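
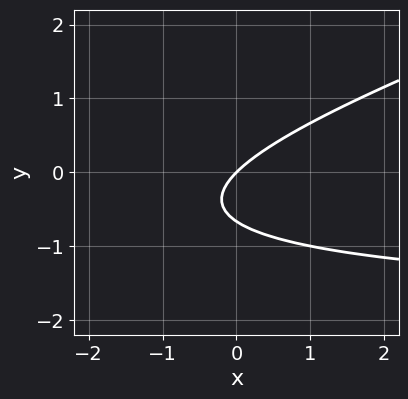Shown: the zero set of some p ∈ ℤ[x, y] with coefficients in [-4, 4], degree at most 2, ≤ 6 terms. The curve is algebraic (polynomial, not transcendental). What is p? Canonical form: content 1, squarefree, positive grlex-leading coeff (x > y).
Degree: no degree-1 curve has this shape, so deg p = 2.
Observable constraints: it meets the x-axis at x = 0 (among the integer gridlines); it crosses the y-axis at the gridline y = 0.
Together with the visible shape, these determine p as stated.

x*y - 3*y^2 + 2*x - 2*y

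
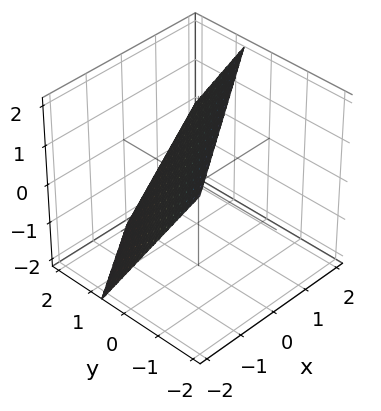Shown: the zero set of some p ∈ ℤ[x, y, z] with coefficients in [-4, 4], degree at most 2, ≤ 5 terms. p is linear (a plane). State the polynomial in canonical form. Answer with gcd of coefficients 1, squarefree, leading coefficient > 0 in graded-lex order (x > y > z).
2*x - 3*y - 2*z + 2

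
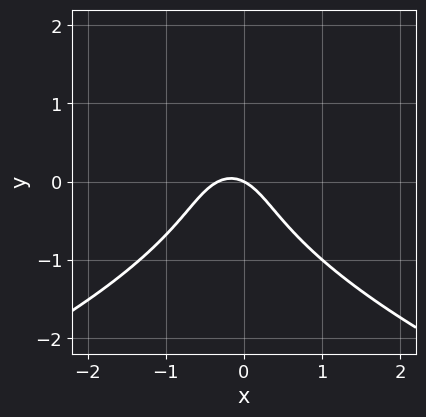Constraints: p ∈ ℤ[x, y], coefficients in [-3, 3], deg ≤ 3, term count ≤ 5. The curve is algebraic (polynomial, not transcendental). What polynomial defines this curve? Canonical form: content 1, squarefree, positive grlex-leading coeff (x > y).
2*y^3 + 3*x^2 + x + 2*y

The degree is 3 — no degree-2 curve has this shape.
From the visible intercepts: it crosses the x-axis at the gridline x = 0; it crosses the y-axis at the gridline y = 0.
These observations pin down the coefficients.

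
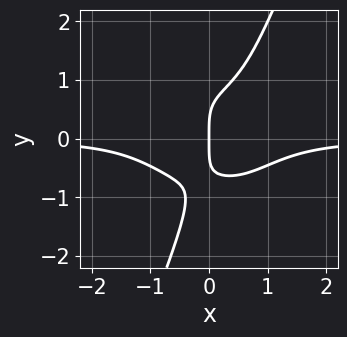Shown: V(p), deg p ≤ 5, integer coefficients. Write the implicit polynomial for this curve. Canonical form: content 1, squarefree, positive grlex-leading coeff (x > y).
(a) deg p = 4.
(b) Observable constraints: one x-axis crossing is at x = 0; it meets the y-axis at y = 0 (among the integer gridlines).
(c) Solving for integer coefficients yields p as stated.

3*x^3*y + 2*x*y^3 - y^4 - 2*x*y^2 + 2*x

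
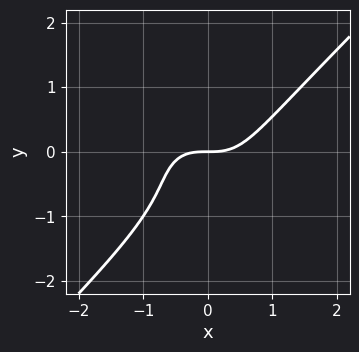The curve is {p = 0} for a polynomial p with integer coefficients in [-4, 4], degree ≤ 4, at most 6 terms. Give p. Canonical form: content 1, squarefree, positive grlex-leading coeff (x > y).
x^3 - y^3 - y^2 - y

Degree: a generic line meets the curve in up to 3 points, so deg p = 3.
Against the integer gridlines: it crosses the x-axis at the gridline x = 0; one y-axis crossing is at y = 0.
Solving for integer coefficients yields p as stated.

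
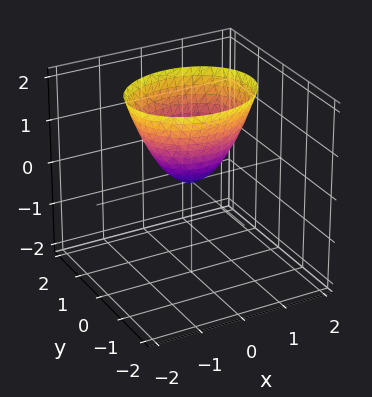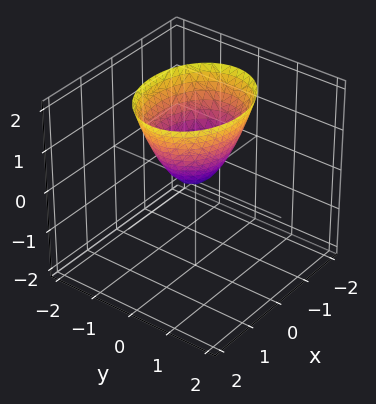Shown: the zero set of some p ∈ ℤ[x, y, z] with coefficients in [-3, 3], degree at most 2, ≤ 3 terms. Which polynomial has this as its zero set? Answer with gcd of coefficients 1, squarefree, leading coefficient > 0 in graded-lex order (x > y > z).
2*x^2 + 3*y^2 - 2*z

First, deg p = 2. A single bowl opening along one axis; a quadric.
Next, symmetries: mirror symmetry y ↦ −y ⇒ only even powers of y; the x ↦ −x reflection is a symmetry, so x appears only in even powers.
Next, reading off the gridlines: it meets the x-axis at x = 0 (among the integer gridlines); it meets the z-axis at z = 0 (among the integer gridlines); it meets the y-axis at y = 0 (among the integer gridlines).
Finally, assembling these constraints gives the stated polynomial.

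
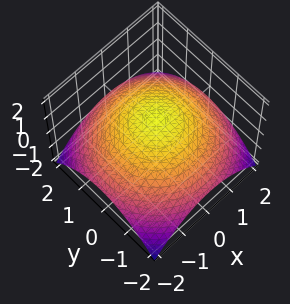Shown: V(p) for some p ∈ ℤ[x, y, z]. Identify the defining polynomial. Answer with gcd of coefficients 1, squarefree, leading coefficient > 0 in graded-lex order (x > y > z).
x^2 + y^2 + 3*z - 3

(a) deg p = 2.
(b) Symmetries: rotational symmetry about the z-axis ⇒ p depends on x, y only through x² + y².
(c) Observable constraints: it crosses the z-axis at the gridline z = 1; a circular section at z = 0 has radius between 1 and 2.
(d) Matching integer coefficients to the picture gives p.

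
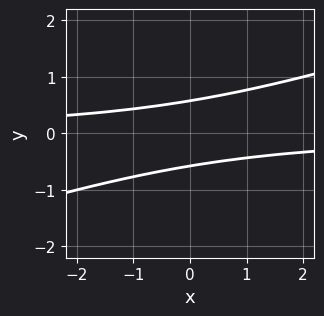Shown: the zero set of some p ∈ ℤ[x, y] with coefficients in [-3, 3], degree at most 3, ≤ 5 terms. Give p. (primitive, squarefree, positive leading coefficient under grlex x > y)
x*y - 3*y^2 + 1

First, degree: no degree-1 curve has this shape, so deg p = 2.
Then, from the visible intercepts: the curve avoids every integer x-axis point in the box.
Finally, putting this together gives p.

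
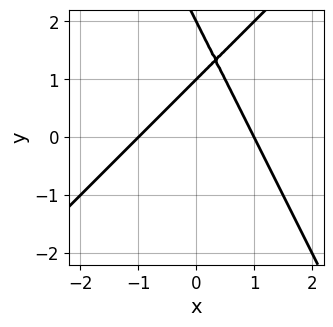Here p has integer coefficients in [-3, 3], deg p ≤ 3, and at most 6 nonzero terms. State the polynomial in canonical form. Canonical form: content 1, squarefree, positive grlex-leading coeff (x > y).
2*x^2 - x*y - y^2 + 3*y - 2

(a) The degree is 2 — a generic line meets the curve in up to 2 points.
(b) From the visible intercepts: the x-axis gridline crossings are at x ∈ {-1, 1}; among the integer gridlines, it crosses the y-axis at y ∈ {1, 2}.
(c) Solving for integer coefficients yields p as stated.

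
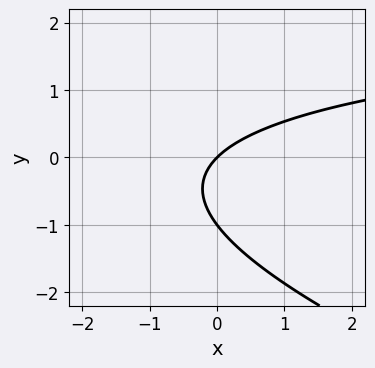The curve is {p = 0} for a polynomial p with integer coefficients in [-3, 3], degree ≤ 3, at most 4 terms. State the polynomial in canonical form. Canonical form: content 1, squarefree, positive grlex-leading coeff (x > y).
x*y + 3*y^2 - 3*x + 3*y

First, the degree is 2 — no degree-1 curve has this shape.
Next, reading off the gridlines: among the integer gridlines, it crosses the y-axis at y ∈ {-1, 0}; one x-axis crossing is at x = 0.
Finally, solving for integer coefficients yields p as stated.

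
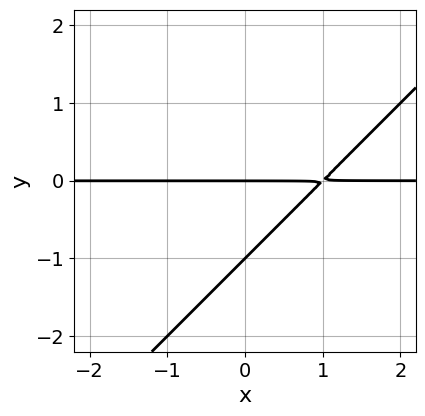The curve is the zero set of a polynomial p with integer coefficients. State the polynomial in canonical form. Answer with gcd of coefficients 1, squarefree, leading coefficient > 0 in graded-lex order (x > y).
x*y - y^2 - y

First, the degree is 2 — no degree-1 curve has this shape.
Then, from the axis intercepts and sections: the y-axis gridline crossings are at y ∈ {-1, 0}; every point of the x-axis in the box is on the curve.
Finally, the integer polynomial consistent with all of this is the stated p.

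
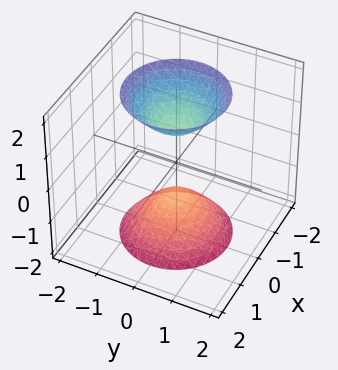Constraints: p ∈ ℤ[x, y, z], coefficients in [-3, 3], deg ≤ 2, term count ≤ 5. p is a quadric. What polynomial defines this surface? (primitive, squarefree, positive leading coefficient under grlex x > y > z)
2*x^2 + 2*y^2 - z^2 + 1

(a) The picture has 2 separate pieces. They look like related sheets of one shape, so recover p as a whole.
(b) The degree is 2 — two separate bowl-shaped sheets opening away from each other; a quadric.
(c) Symmetries: rotational symmetry about the z-axis ⇒ p depends on x, y only through x² + y²; mirror symmetry z ↦ −z ⇒ only even powers of z.
(d) Checking where it meets the axes: no y-intercept at any integer in the box; the z-axis gridline crossings are at z ∈ {-1, 1}; a circular section at z = 2 has radius between 1 and 2.
(e) The integer polynomial consistent with all of this is the stated p.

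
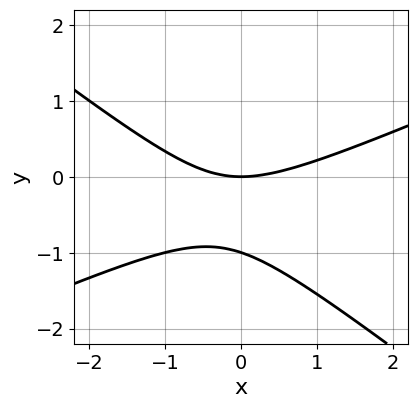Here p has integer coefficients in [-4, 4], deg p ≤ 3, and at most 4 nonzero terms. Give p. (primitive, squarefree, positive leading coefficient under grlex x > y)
deg p = 2. The shape is more complex than any degree-1 curve.
From the visible intercepts: one x-axis crossing is at x = 0; among the integer gridlines, it crosses the y-axis at y ∈ {-1, 0}.
Assembling these constraints gives the stated polynomial.

x^2 - x*y - 3*y^2 - 3*y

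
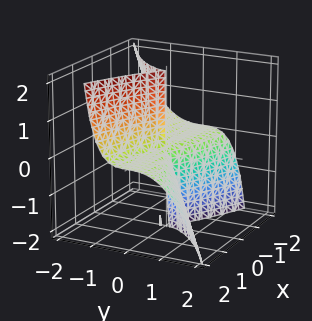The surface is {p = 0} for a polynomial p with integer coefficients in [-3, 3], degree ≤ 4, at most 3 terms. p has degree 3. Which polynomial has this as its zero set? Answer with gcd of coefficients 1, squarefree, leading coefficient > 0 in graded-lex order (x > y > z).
deg p = 3. No degree-2 surface has this shape.
Reading off the gridlines: the visible x-axis segment lies entirely on the surface; the visible z-axis segment lies entirely on the surface; it crosses the y-axis at the gridline y = 0.
Fitting integer coefficients to these (and the overall shape) gives p.

x^2*z + x*y*z + 2*y^3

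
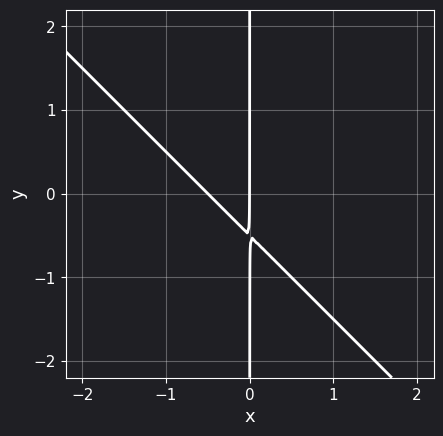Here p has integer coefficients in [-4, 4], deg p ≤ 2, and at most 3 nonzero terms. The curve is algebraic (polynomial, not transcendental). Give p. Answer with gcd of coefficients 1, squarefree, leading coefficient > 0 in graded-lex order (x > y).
2*x^2 + 2*x*y + x

Degree: the shape is more complex than any degree-1 curve, so deg p = 2.
Observable constraints: every point of the y-axis in the box is on the curve; one x-axis crossing is at x = 0.
Putting this together gives p.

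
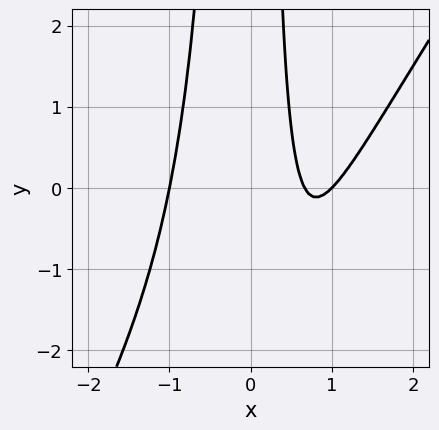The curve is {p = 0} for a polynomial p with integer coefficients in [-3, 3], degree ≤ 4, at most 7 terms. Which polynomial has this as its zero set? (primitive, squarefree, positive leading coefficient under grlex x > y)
3*x^3 - 2*x^2*y - 2*x^2 - 3*x + 2

(a) deg p = 3. The shape is more complex than any degree-2 curve.
(b) From the axis intercepts and sections: the curve avoids every integer y-axis point in the box; among the integer gridlines, it crosses the x-axis at x ∈ {-1, 1}.
(c) Fitting integer coefficients to these (and the overall shape) gives p.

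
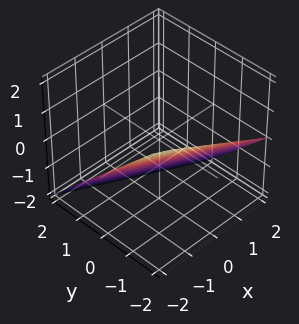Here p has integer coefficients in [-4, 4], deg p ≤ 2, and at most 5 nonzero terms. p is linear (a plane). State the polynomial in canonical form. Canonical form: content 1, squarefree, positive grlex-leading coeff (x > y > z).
(a) deg p = 1.
(b) Against the integer gridlines: it crosses the x-axis at the gridline x = -2; it crosses the y-axis at the gridline y = -1; it crosses the z-axis at the gridline z = -1.
(c) Solving for integer coefficients yields p as stated.

x + 2*y + 2*z + 2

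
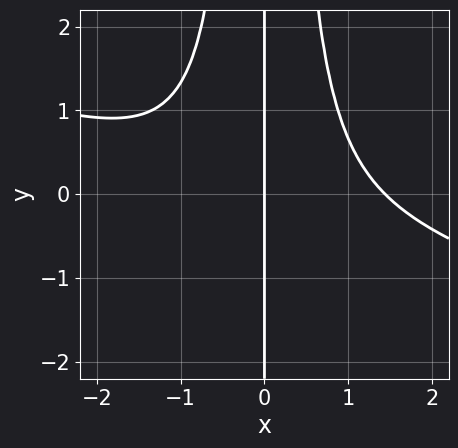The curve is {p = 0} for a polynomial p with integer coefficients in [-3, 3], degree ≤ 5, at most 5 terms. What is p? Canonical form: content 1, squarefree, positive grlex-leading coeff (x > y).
x^4 + 3*x^3*y - 3*x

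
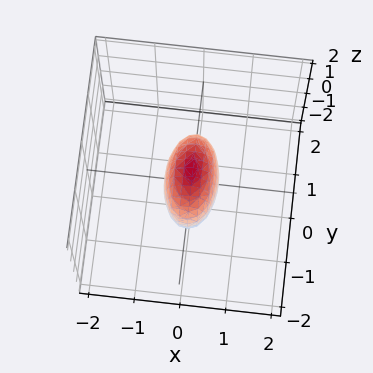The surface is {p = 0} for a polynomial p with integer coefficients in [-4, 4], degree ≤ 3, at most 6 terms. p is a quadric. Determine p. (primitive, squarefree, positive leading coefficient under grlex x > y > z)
deg p = 2.
Symmetries: the y ↦ −y reflection is a symmetry, so y appears only in even powers; the z ↦ −z reflection is a symmetry, so z appears only in even powers; mirror symmetry x ↦ −x ⇒ only even powers of x.
Reading off the gridlines: among the integer gridlines, it crosses the z-axis at z ∈ {-1, 1}; the y-axis gridline crossings are at y ∈ {-1, 1}.
Putting this together gives p.

3*x^2 + y^2 + z^2 - 1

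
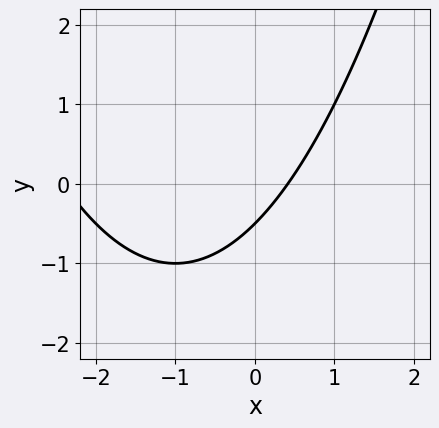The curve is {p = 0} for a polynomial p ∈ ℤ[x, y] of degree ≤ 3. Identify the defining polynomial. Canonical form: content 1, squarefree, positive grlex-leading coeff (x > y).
(a) deg p = 2.
(b) Matching integer coefficients to the picture gives p.

x^2 + 2*x - 2*y - 1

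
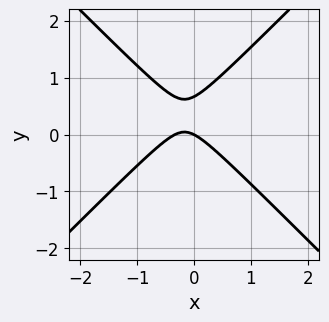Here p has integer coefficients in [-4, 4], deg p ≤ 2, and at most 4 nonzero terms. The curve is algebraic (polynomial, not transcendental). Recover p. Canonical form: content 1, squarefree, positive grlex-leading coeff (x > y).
(a) deg p = 2. A generic line meets the curve in up to 2 points.
(b) From the visible intercepts: it crosses the y-axis at the gridline y = 0; it meets the x-axis at x = 0 (among the integer gridlines).
(c) Fitting integer coefficients to these (and the overall shape) gives p.

3*x^2 - 3*y^2 + x + 2*y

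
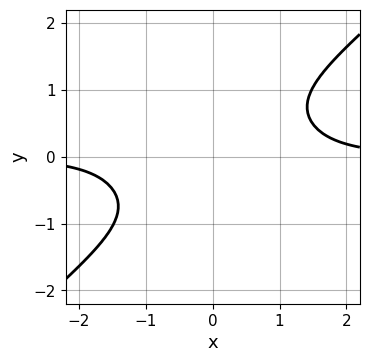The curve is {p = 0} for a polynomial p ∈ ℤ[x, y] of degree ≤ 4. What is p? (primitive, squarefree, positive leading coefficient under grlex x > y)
2*x^3*y - x*y^3 - 2*y^4 - 3

(a) deg p = 4.
(b) Reading off the gridlines: no y-intercept at any integer in the box; the curve avoids every integer x-axis point in the box.
(c) Fitting integer coefficients to these (and the overall shape) gives p.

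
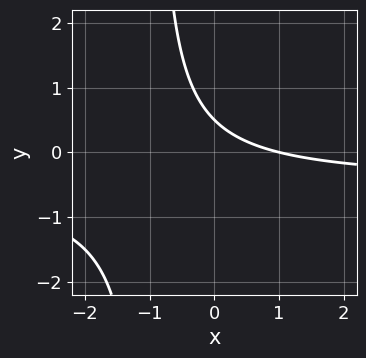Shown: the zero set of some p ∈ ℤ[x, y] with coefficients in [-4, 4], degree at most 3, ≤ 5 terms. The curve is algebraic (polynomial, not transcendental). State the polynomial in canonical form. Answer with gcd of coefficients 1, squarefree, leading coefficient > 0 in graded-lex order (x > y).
2*x*y + x + 2*y - 1

(a) deg p = 2. No degree-1 curve has this shape.
(b) Observable constraints: one x-axis crossing is at x = 1.
(c) Together with the visible shape, these determine p as stated.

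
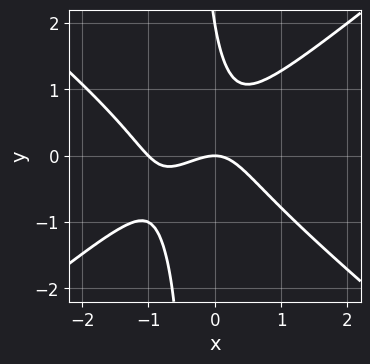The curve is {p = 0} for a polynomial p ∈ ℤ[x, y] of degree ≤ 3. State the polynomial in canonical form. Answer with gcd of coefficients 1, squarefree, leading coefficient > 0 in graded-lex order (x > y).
2*x^3 - 3*x*y^2 + 2*x^2 - y^2 + 2*y

The degree is 3 — no degree-2 curve has this shape.
From the axis intercepts and sections: among the integer gridlines, it crosses the y-axis at y ∈ {0, 2}; the x-axis gridline crossings are at x ∈ {-1, 0}.
The integer polynomial consistent with all of this is the stated p.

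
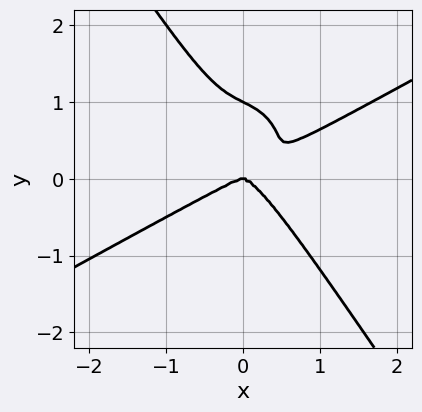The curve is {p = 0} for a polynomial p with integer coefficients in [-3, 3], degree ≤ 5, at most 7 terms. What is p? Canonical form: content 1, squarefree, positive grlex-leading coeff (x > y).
2*x^4 - 3*x^3*y - x*y^3 - 2*y^4 + 2*y^3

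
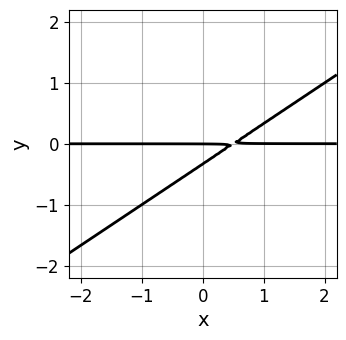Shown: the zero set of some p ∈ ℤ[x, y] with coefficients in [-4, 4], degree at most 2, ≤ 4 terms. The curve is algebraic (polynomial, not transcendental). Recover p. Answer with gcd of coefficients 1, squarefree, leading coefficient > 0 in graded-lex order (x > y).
(a) Degree: no degree-1 curve has this shape, so deg p = 2.
(b) From the axis intercepts and sections: it crosses the y-axis at the gridline y = 0; every point of the x-axis in the box is on the curve.
(c) Putting this together gives p.

2*x*y - 3*y^2 - y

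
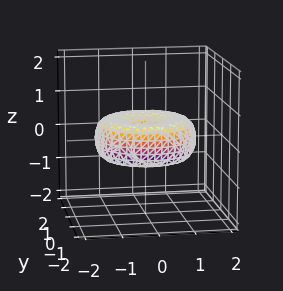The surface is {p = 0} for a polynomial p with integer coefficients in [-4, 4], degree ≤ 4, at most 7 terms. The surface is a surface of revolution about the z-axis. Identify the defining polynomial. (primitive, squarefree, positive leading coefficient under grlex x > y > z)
x^4 + 2*x^2*y^2 + y^4 - 2*x^2 - 2*y^2 + 3*z^2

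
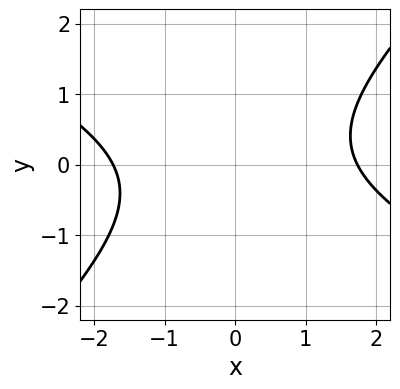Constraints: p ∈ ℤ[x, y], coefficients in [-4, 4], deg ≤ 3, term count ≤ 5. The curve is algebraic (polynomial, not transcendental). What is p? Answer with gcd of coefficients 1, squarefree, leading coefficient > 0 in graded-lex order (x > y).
x^2 + x*y - 2*y^2 - 3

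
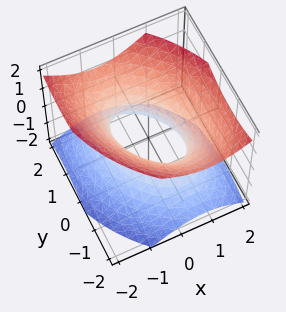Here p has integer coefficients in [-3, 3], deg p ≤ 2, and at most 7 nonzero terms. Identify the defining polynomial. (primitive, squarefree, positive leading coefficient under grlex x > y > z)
3*x^2 + 2*x*y + 2*y^2 - 3*z^2 - 2

1. deg p = 2.
2. Checking where it meets the axes: among the integer gridlines, it crosses the y-axis at y ∈ {-1, 1}; the surface avoids every integer z-axis point in the box.
3. Putting this together gives p.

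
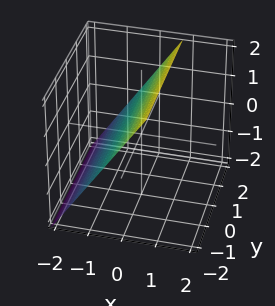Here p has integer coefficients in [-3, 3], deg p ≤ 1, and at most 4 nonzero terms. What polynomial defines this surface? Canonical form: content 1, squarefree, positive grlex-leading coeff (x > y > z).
3*x - 2*z + 2

(a) Degree: the surface is flat (a plane), so deg p = 1.
(b) Reading off the gridlines: no y-intercept at any integer in the box; it meets the z-axis at z = 1 (among the integer gridlines).
(c) Solving for integer coefficients yields p as stated.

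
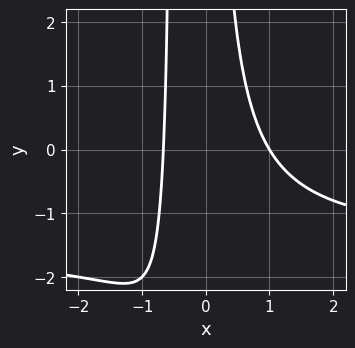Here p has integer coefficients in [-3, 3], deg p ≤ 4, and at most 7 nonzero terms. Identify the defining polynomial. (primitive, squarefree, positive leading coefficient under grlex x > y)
2*x^2*y + 3*x^2 + x*y - x - 2

First, the degree is 3 — no degree-2 curve has this shape.
Then, against the integer gridlines: one x-axis crossing is at x = 1; the curve avoids every integer y-axis point in the box.
Finally, these observations pin down the coefficients.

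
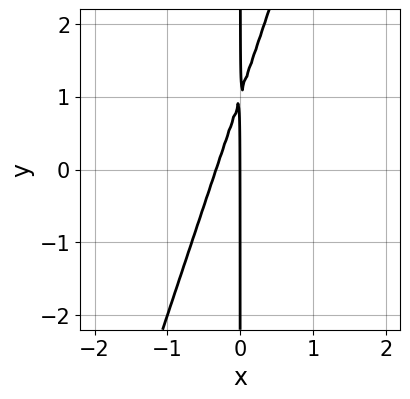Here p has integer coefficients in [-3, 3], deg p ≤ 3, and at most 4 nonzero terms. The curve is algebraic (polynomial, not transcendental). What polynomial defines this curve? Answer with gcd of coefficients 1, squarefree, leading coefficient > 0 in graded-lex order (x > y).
3*x^2 - x*y + x

First, degree: the shape is more complex than any degree-1 curve, so deg p = 2.
Next, against the integer gridlines: the visible y-axis segment lies entirely on the curve; it crosses the x-axis at the gridline x = 0.
Finally, putting this together gives p.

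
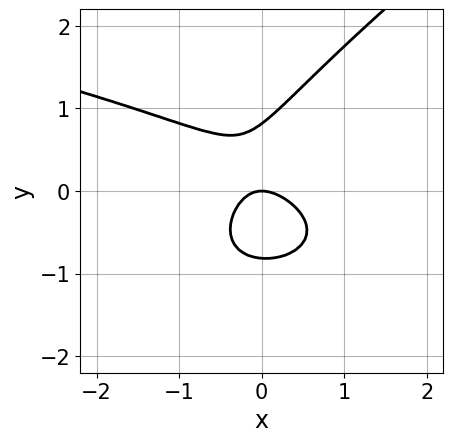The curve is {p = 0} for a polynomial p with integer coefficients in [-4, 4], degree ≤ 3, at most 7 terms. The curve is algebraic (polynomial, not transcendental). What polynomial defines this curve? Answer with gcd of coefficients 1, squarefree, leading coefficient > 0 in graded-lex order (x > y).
2*x*y^2 - 3*y^3 + 3*x^2 + 2*x*y + 2*y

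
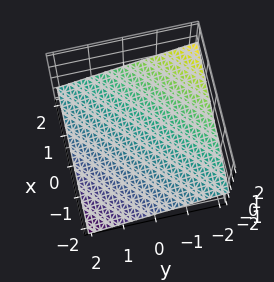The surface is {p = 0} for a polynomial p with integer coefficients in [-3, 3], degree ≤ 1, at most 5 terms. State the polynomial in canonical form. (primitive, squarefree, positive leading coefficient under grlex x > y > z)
First, deg p = 1. The surface is flat (a plane).
Then, against the integer gridlines: it crosses the x-axis at the gridline x = 2; it crosses the y-axis at the gridline y = -2.
Finally, matching integer coefficients to the picture gives p.

x - y - 3*z - 2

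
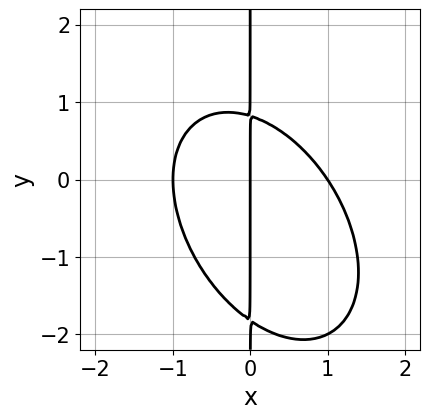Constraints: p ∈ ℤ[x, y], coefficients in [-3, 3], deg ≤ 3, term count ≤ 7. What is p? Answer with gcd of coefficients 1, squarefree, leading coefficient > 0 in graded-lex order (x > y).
3*x^3 + 2*x^2*y + 2*x*y^2 + 2*x*y - 3*x

1. deg p = 3. No degree-2 curve has this shape.
2. Against the integer gridlines: the visible y-axis segment lies entirely on the curve; the x-axis gridline crossings are at x ∈ {-1, 0, 1}.
3. Solving for integer coefficients yields p as stated.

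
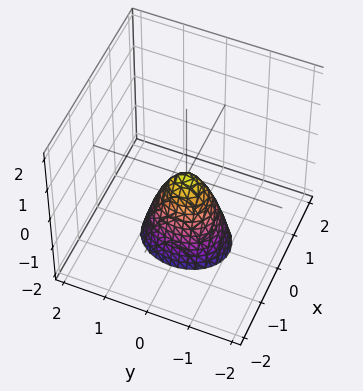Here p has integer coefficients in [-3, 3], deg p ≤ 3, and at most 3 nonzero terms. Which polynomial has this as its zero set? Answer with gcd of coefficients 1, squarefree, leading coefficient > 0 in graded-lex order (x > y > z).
3*x^2 + 2*y^2 + z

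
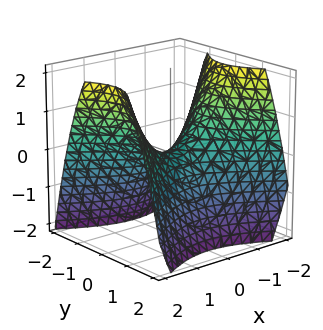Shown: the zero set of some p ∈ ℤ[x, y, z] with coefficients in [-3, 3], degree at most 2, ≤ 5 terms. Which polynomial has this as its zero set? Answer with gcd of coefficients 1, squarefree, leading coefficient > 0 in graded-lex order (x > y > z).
2*x^2 - 3*y^2 - 3*z

1. Degree: a hyperbolic paraboloid; a quadric, so deg p = 2.
2. Symmetries: the x ↦ −x reflection is a symmetry, so x appears only in even powers; it's symmetric under y → −y, forcing even powers of y.
3. From the visible intercepts: it meets the y-axis at y = 0 (among the integer gridlines); one x-axis crossing is at x = 0.
4. Assembling these constraints gives the stated polynomial.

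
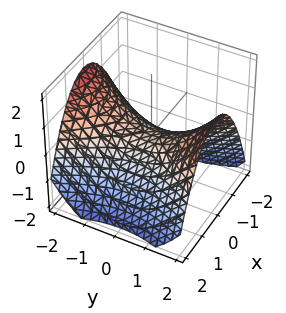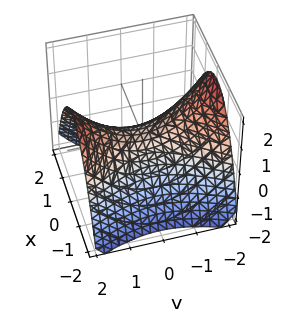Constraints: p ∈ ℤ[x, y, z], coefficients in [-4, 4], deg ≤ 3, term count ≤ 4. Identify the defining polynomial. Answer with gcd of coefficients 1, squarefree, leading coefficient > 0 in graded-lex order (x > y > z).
2*x^2 - y^2 + 3*z

(a) The degree is 2 — a hyperbolic paraboloid; a quadric.
(b) Symmetries: mirror symmetry y ↦ −y ⇒ only even powers of y; the x ↦ −x reflection is a symmetry, so x appears only in even powers.
(c) From the visible intercepts: one x-axis crossing is at x = 0; one z-axis crossing is at z = 0; it meets the y-axis at y = 0 (among the integer gridlines).
(d) Fitting integer coefficients to these (and the overall shape) gives p.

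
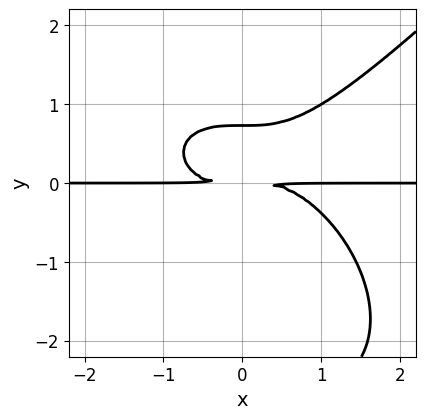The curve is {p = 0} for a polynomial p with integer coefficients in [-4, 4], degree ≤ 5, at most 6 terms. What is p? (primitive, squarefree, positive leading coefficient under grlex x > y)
(a) The degree is 4 — the shape is more complex than any degree-3 curve.
(b) Checking where it meets the axes: every point of the x-axis in the box is on the curve.
(c) Fitting integer coefficients to these (and the overall shape) gives p.

x^3*y - y^4 - 2*y^3 + 2*y^2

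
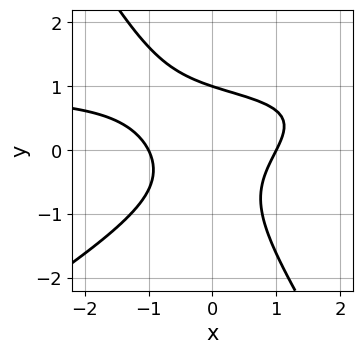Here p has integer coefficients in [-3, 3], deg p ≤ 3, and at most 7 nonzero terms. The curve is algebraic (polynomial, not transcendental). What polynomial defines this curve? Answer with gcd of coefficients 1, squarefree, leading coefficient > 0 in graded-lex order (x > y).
deg p = 3. The shape is more complex than any degree-2 curve.
Against the integer gridlines: the x-axis gridline crossings are at x ∈ {-1, 1}; it crosses the y-axis at the gridline y = 1.
These observations pin down the coefficients.

x^2*y - x*y^2 - y^3 - x^2 + 1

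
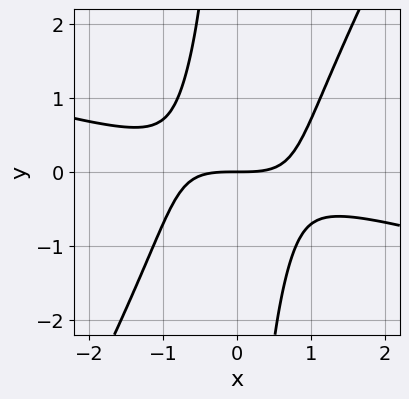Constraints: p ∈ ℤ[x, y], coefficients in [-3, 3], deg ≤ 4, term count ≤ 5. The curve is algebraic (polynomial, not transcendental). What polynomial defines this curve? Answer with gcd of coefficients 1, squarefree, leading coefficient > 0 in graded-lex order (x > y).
First, degree: a generic line meets the curve in up to 3 points, so deg p = 3.
Next, against the integer gridlines: it crosses the x-axis at the gridline x = 0; it meets the y-axis at y = 0 (among the integer gridlines).
Finally, together with the visible shape, these determine p as stated.

x^3 + 3*x^2*y - 2*x*y^2 - 3*y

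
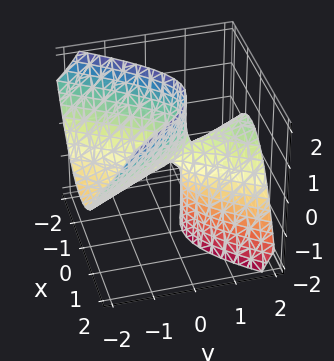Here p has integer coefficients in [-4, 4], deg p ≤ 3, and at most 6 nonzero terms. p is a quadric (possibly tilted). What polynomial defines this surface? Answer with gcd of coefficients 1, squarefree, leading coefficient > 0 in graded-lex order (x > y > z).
3*x^2 - y^2 + 3*y*z - z

The degree is 2 — the shape is more complex than any degree-1 surface.
Observable constraints: one x-axis crossing is at x = 0; it meets the z-axis at z = 0 (among the integer gridlines); one y-axis crossing is at y = 0.
Solving for integer coefficients yields p as stated.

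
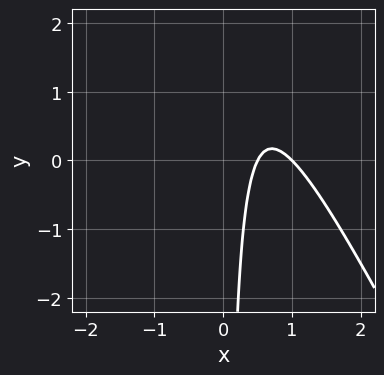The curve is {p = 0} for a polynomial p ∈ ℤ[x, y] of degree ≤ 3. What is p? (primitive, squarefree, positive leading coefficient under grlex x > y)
2*x^2 + x*y - 3*x + 1

The degree is 2 — the shape is more complex than any degree-1 curve.
Observable constraints: it meets the x-axis at x = 1 (among the integer gridlines); no y-intercept at any integer in the box.
Solving for integer coefficients yields p as stated.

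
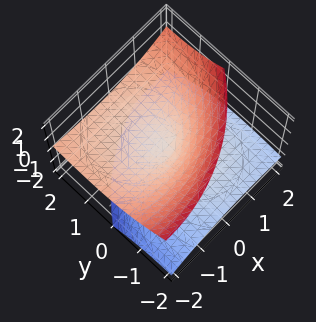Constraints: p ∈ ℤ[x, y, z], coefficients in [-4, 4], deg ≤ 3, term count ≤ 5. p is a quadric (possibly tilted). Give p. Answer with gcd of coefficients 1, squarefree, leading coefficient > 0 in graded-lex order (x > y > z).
x^2 + 2*x*z + y^2 - 3*y*z - 3*z^2

(a) Degree: no degree-1 surface has this shape, so deg p = 2.
(b) Reading off the gridlines: it meets the x-axis at x = 0 (among the integer gridlines); it meets the y-axis at y = 0 (among the integer gridlines); one z-axis crossing is at z = 0.
(c) Together with the visible shape, these determine p as stated.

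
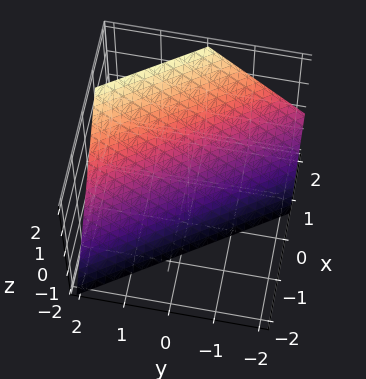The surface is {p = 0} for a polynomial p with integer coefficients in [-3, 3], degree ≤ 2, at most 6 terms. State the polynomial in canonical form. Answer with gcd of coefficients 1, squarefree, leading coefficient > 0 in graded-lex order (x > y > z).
3*x + 2*y - 2*z - 2

deg p = 1.
Checking where it meets the axes: it crosses the y-axis at the gridline y = 1; one z-axis crossing is at z = -1.
Together with the visible shape, these determine p as stated.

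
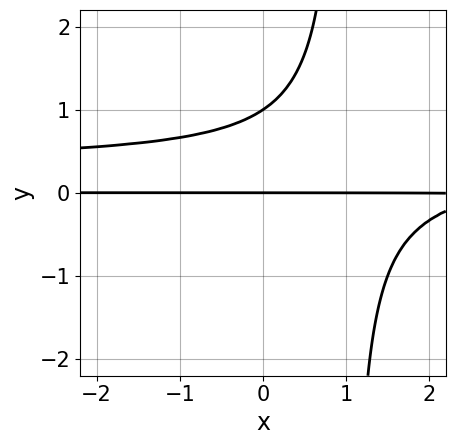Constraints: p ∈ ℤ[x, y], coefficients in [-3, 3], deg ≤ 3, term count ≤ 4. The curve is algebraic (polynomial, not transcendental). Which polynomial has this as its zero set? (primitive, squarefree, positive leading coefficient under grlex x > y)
3*x*y^2 - x*y - 3*y^2 + 3*y

Degree: no degree-2 curve has this shape, so deg p = 3.
From the visible intercepts: every point of the x-axis in the box is on the curve; among the integer gridlines, it crosses the y-axis at y ∈ {0, 1}.
Fitting integer coefficients to these (and the overall shape) gives p.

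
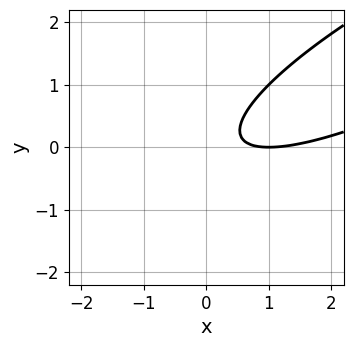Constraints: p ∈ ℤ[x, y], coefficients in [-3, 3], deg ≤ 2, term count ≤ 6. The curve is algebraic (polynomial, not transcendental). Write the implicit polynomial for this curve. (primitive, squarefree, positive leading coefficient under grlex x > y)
First, the degree is 2 — the shape is more complex than any degree-1 curve.
Then, checking where it meets the axes: no y-intercept at any integer in the box; it crosses the x-axis at the gridline x = 1.
Finally, the integer polynomial consistent with all of this is the stated p.

x^2 - 3*x*y + 3*y^2 - 2*x + 1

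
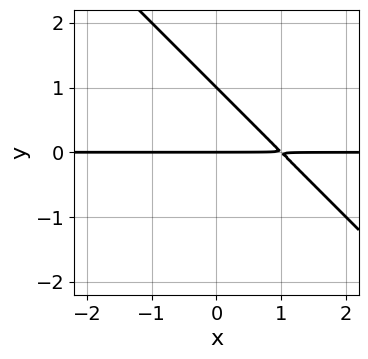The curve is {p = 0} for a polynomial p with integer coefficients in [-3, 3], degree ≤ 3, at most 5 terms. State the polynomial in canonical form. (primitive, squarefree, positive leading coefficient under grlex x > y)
x*y + y^2 - y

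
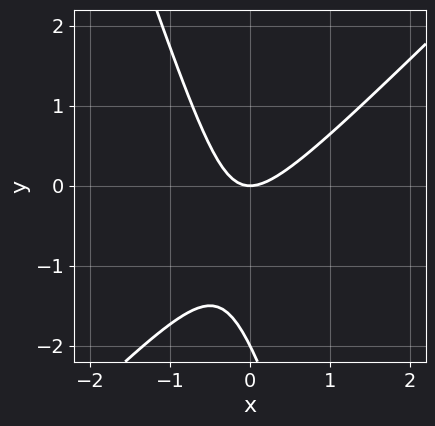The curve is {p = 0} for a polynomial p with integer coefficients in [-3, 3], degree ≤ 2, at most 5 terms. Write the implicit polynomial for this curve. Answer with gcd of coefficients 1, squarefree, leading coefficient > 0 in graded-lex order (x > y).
3*x^2 - 2*x*y - y^2 - 2*y

1. Degree: no degree-1 curve has this shape, so deg p = 2.
2. Reading off the gridlines: one x-axis crossing is at x = 0; among the integer gridlines, it crosses the y-axis at y ∈ {-2, 0}.
3. The integer polynomial consistent with all of this is the stated p.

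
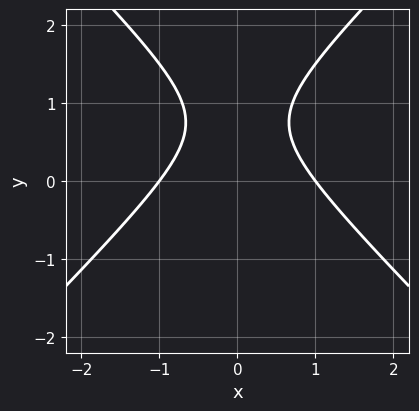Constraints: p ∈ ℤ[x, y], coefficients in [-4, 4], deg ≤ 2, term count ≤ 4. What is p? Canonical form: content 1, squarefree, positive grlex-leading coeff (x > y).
First, deg p = 2. The shape is more complex than any degree-1 curve.
Then, symmetries: it's symmetric under x → −x, forcing even powers of x.
Then, from the visible intercepts: no y-intercept at any integer in the box; among the integer gridlines, it crosses the x-axis at x ∈ {-1, 1}.
Finally, matching integer coefficients to the picture gives p.

2*x^2 - 2*y^2 + 3*y - 2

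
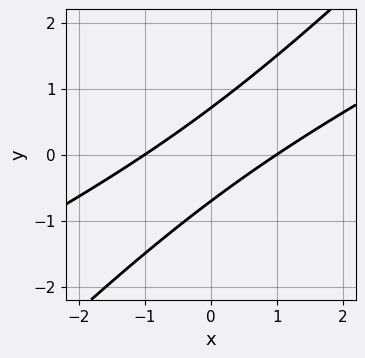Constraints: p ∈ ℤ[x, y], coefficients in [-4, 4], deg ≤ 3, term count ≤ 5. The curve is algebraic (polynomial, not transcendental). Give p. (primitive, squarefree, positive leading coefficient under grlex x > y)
x^2 - 3*x*y + 2*y^2 - 1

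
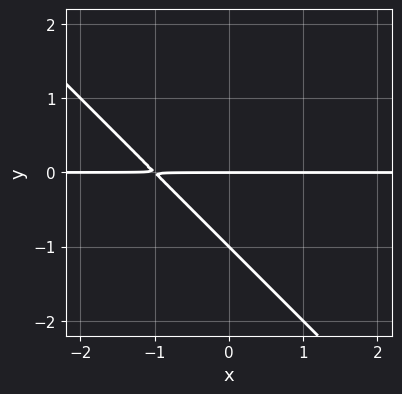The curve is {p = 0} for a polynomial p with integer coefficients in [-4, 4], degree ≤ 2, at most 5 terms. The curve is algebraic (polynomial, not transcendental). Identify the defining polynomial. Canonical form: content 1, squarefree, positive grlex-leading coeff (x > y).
x*y + y^2 + y

(a) Degree: the shape is more complex than any degree-1 curve, so deg p = 2.
(b) Checking where it meets the axes: among the integer gridlines, it crosses the y-axis at y ∈ {-1, 0}; the visible x-axis segment lies entirely on the curve.
(c) The integer polynomial consistent with all of this is the stated p.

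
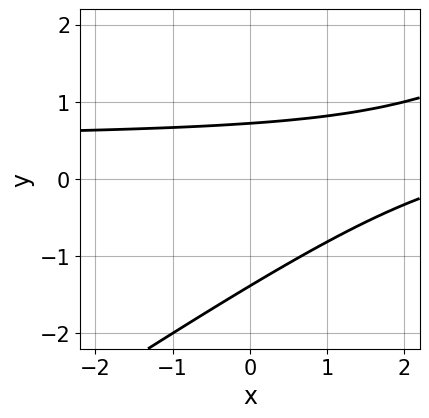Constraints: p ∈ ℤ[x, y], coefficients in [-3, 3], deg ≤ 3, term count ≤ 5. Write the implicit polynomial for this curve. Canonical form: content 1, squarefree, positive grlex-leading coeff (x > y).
2*x*y - 3*y^2 - x - 2*y + 3

First, deg p = 2. No degree-1 curve has this shape.
Next, from the axis intercepts and sections: no x-intercept at any integer in the box.
Finally, putting this together gives p.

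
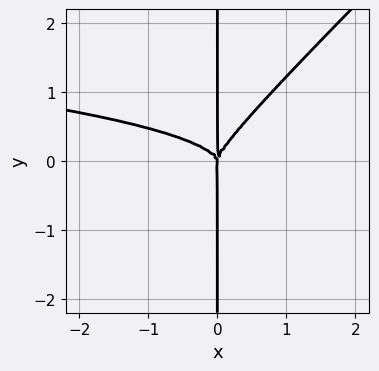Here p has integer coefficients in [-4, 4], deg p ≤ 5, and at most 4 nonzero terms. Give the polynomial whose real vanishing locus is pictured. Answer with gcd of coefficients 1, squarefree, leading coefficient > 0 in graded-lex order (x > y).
3*x^2*y^2 - 3*x*y^3 + x^3

(a) Degree: a generic line meets the curve in up to 4 points, so deg p = 4.
(b) Reading off the gridlines: it meets the x-axis at x = 0 (among the integer gridlines); the visible y-axis segment lies entirely on the curve.
(c) These observations pin down the coefficients.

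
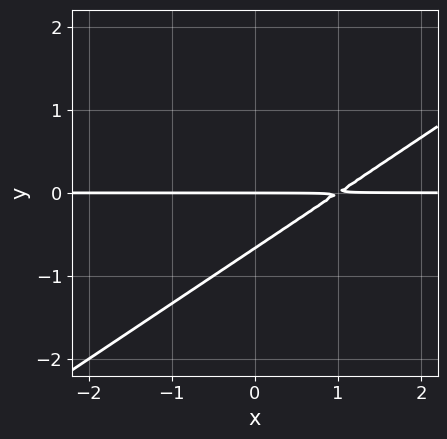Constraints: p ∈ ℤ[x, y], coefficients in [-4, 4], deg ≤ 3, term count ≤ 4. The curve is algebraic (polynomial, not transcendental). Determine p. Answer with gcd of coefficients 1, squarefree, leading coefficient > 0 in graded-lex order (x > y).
2*x*y - 3*y^2 - 2*y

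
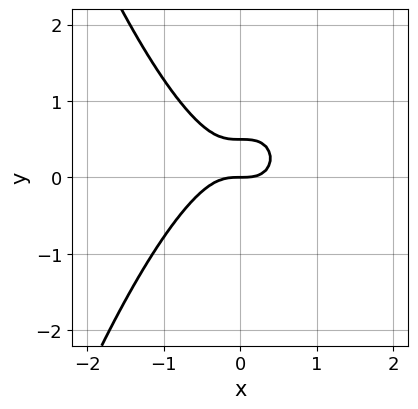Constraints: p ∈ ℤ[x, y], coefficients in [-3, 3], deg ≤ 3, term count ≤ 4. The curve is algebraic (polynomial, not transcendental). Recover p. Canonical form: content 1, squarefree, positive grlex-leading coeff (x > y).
2*x^3 + 2*y^2 - y

First, deg p = 3. The shape is more complex than any degree-2 curve.
Next, from the axis intercepts and sections: it meets the y-axis at y = 0 (among the integer gridlines); it crosses the x-axis at the gridline x = 0.
Finally, assembling these constraints gives the stated polynomial.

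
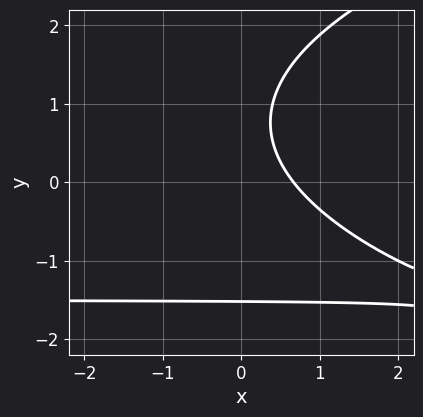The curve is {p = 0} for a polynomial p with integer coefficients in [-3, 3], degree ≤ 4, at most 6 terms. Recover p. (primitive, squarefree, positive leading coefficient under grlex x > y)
First, degree: the shape is more complex than any degree-2 curve, so deg p = 3.
Finally, the integer polynomial consistent with all of this is the stated p.

y^3 - 2*x*y - 3*x - y + 2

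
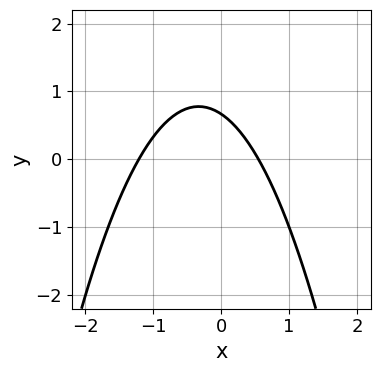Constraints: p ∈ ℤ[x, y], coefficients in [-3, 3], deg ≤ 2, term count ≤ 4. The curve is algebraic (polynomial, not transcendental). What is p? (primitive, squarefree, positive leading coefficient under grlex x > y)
3*x^2 + 2*x + 3*y - 2

First, degree: no degree-1 curve has this shape, so deg p = 2.
Finally, matching integer coefficients to the picture gives p.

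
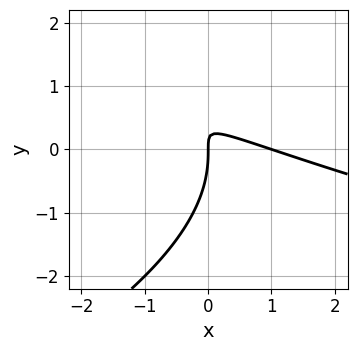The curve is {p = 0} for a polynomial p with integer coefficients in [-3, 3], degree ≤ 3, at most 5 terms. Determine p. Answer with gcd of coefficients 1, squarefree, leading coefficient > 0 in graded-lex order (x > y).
deg p = 3.
Against the integer gridlines: among the integer gridlines, it crosses the x-axis at x ∈ {0, 1}; it meets the y-axis at y = 0 (among the integer gridlines).
These observations pin down the coefficients.

y^3 + x^2 + 3*x*y - x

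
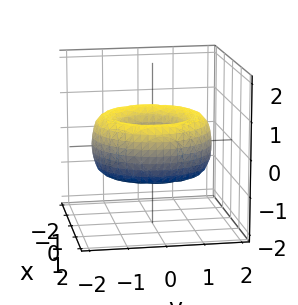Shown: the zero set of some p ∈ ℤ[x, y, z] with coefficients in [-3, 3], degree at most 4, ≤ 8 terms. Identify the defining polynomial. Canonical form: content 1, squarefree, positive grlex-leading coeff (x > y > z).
First, deg p = 4.
Next, symmetry: every cross-section ⟂ z is a circle, so x, y appear only via x² + y².
Then, against the integer gridlines: it misses every integer gridline on the z-axis; a circular section at z = 0 has radius between 0 and 1.
Finally, these observations pin down the coefficients.

x^4 + 2*x^2*y^2 + y^4 - 3*x^2 - 3*y^2 + 2*z^2 + 1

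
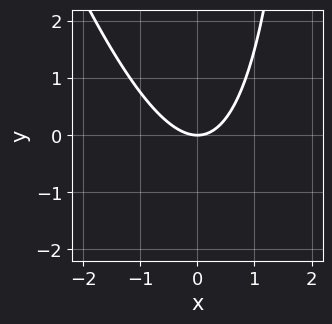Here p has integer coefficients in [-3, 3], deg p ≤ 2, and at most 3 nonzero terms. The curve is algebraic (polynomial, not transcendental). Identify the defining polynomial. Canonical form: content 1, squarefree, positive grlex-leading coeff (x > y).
1. The degree is 2 — the shape is more complex than any degree-1 curve.
2. From the axis intercepts and sections: it meets the x-axis at x = 0 (among the integer gridlines); it crosses the y-axis at the gridline y = 0.
3. Together with the visible shape, these determine p as stated.

3*x^2 + x*y - 3*y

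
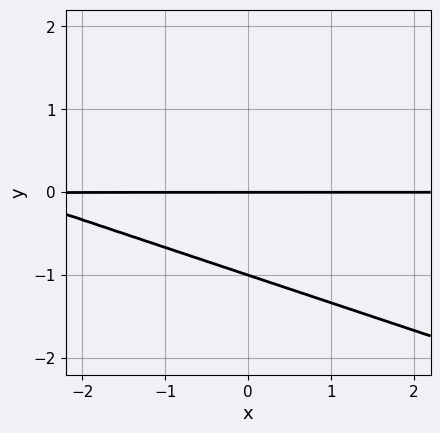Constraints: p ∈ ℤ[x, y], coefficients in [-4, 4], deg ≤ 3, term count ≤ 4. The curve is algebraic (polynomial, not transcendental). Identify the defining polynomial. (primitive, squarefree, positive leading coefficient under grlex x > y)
1. Degree: a generic line meets the curve in up to 2 points, so deg p = 2.
2. Observable constraints: the visible x-axis segment lies entirely on the curve; among the integer gridlines, it crosses the y-axis at y ∈ {-1, 0}.
3. Solving for integer coefficients yields p as stated.

x*y + 3*y^2 + 3*y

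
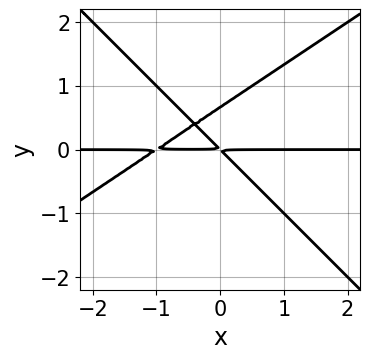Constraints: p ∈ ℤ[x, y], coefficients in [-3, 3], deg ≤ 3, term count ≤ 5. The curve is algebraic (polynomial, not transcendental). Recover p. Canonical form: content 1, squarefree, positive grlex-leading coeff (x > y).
2*x^2*y - x*y^2 - 3*y^3 + 2*x*y + 2*y^2

(a) The degree is 3 — a generic line meets the curve in up to 3 points.
(b) From the axis intercepts and sections: every point of the x-axis in the box is on the curve.
(c) Solving for integer coefficients yields p as stated.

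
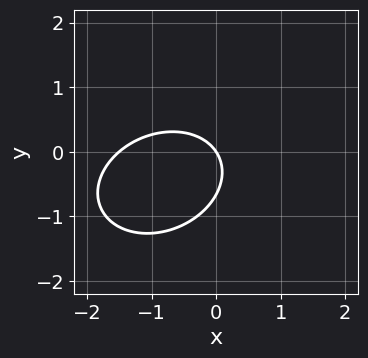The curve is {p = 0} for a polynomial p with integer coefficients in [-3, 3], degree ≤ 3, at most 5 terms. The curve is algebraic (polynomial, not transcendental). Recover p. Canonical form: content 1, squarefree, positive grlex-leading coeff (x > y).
(a) deg p = 2. A generic line meets the curve in up to 2 points.
(b) From the visible intercepts: it meets the x-axis at x = 0 (among the integer gridlines); it meets the y-axis at y = 0 (among the integer gridlines).
(c) Assembling these constraints gives the stated polynomial.

2*x^2 - x*y + 3*y^2 + 3*x + 2*y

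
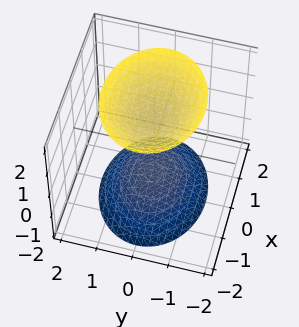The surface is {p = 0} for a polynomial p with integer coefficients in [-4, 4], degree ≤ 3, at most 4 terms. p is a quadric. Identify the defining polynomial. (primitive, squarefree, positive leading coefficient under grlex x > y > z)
There are 2 components.
The degree is 2 — two sheets facing apart; a quadric.
Symmetries: it's symmetric under x → −x, forcing even powers of x; it's symmetric under y → −y, forcing even powers of y; the z ↦ −z reflection is a symmetry, so z appears only in even powers.
From the axis intercepts and sections: it misses every integer gridline on the y-axis; it misses every integer gridline on the x-axis.
Putting this together gives p.

2*x^2 + 3*y^2 - 2*z^2 + 3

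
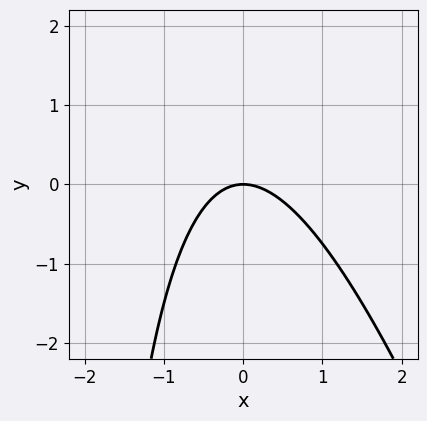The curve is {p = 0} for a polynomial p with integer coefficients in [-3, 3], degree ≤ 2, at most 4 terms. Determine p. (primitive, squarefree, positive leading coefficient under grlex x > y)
First, deg p = 2.
Next, observable constraints: one x-axis crossing is at x = 0; it meets the y-axis at y = 0 (among the integer gridlines).
Finally, solving for integer coefficients yields p as stated.

3*x^2 + x*y + 3*y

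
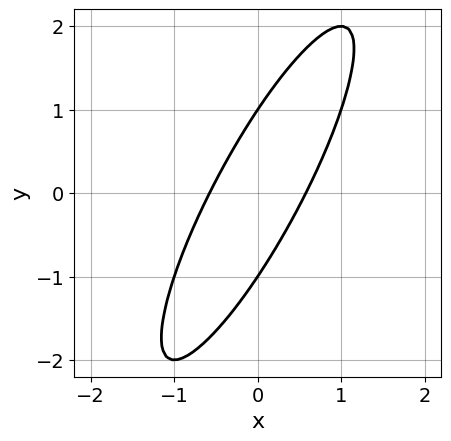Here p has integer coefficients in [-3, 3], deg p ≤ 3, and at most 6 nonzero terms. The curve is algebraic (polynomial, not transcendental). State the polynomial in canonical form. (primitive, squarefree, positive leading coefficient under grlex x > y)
3*x^2 - 3*x*y + y^2 - 1

First, degree: the shape is more complex than any degree-1 curve, so deg p = 2.
Next, observable constraints: among the integer gridlines, it crosses the y-axis at y ∈ {-1, 1}.
Finally, fitting integer coefficients to these (and the overall shape) gives p.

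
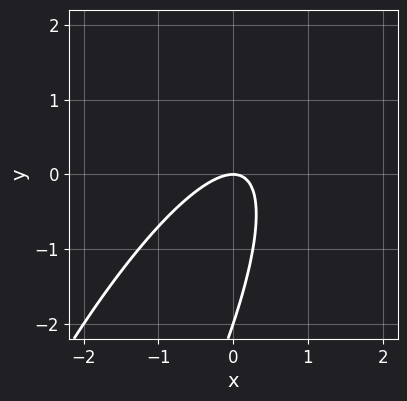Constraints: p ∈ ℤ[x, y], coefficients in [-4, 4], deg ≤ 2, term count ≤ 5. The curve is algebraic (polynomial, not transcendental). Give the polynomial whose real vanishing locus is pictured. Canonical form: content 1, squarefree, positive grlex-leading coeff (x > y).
3*x^2 - 3*x*y + y^2 + 2*y

First, degree: a generic line meets the curve in up to 2 points, so deg p = 2.
Next, checking where it meets the axes: one x-axis crossing is at x = 0; the y-axis gridline crossings are at y ∈ {-2, 0}.
Finally, assembling these constraints gives the stated polynomial.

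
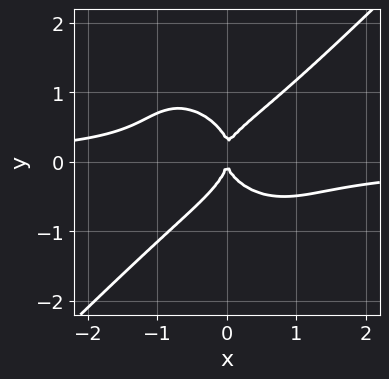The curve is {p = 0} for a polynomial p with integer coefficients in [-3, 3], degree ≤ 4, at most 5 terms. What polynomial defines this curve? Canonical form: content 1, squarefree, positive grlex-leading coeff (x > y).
3*x^3*y - 3*y^4 - x*y^2 + y^3 + 2*x^2

First, the degree is 4 — the shape is more complex than any degree-3 curve.
Then, checking where it meets the axes: it crosses the x-axis at the gridline x = 0; it meets the y-axis at y = 0 (among the integer gridlines).
Finally, matching integer coefficients to the picture gives p.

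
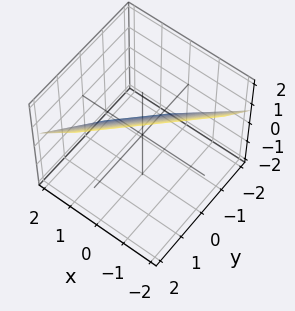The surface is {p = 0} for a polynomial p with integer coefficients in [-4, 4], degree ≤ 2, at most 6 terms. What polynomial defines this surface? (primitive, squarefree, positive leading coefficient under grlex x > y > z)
First, the degree is 1 — every cross-section is a straight line — this is a plane.
Finally, solving for integer coefficients yields p as stated.

3*x - 3*y + 3*z - 2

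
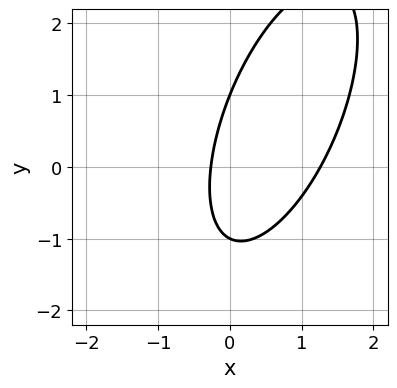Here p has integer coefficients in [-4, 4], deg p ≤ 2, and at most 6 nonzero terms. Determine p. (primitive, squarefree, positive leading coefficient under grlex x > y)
(a) The degree is 2 — the shape is more complex than any degree-1 curve.
(b) From the axis intercepts and sections: among the integer gridlines, it crosses the y-axis at y ∈ {-1, 1}.
(c) These observations pin down the coefficients.

3*x^2 - 2*x*y + y^2 - 3*x - 1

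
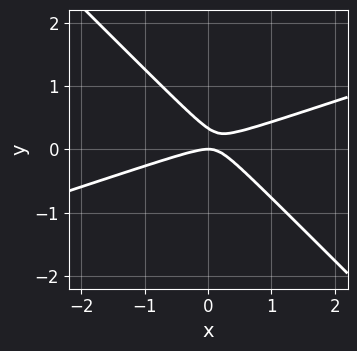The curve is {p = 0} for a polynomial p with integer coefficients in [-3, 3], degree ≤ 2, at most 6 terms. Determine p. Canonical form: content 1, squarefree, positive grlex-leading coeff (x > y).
(a) Degree: a generic line meets the curve in up to 2 points, so deg p = 2.
(b) Observable constraints: it crosses the y-axis at the gridline y = 0; one x-axis crossing is at x = 0.
(c) Together with the visible shape, these determine p as stated.

x^2 - 2*x*y - 3*y^2 + y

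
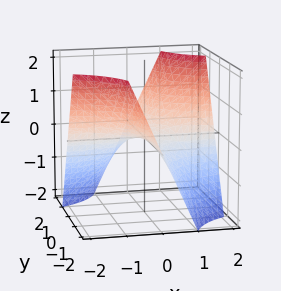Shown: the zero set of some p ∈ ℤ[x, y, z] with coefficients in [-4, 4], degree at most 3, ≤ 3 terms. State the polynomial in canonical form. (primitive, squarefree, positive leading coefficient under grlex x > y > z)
x*y - z

deg p = 2. A saddle surface; a quadric.
From the visible intercepts: every point of the y-axis in the box is on the surface; every point of the x-axis in the box is on the surface.
Matching integer coefficients to the picture gives p.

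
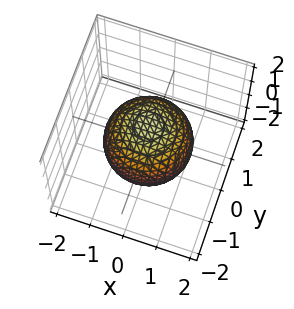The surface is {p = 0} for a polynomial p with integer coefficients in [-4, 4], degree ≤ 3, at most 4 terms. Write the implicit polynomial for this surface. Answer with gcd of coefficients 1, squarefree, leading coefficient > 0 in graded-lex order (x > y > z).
2*x^2 + 2*y^2 + 2*z^2 - 3

First, deg p = 2. A closed, bounded, convex surface; a quadric.
Next, symmetries: the z ↦ −z reflection is a symmetry, so z appears only in even powers; the surface is invariant under rotation about z: p = q(x² + y², z).
Next, observable constraints: a circular section at z = 1 has radius between 0 and 1.
Finally, matching integer coefficients to the picture gives p.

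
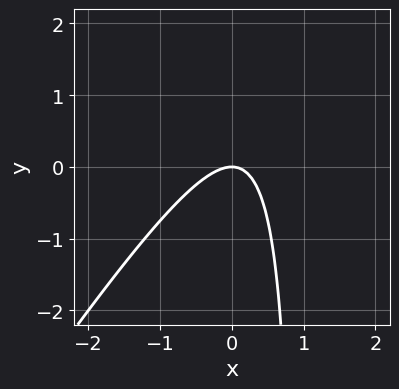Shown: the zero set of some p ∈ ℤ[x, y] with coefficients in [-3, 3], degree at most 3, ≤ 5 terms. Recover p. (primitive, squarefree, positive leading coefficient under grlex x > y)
deg p = 2.
From the axis intercepts and sections: it crosses the y-axis at the gridline y = 0; it crosses the x-axis at the gridline x = 0.
Solving for integer coefficients yields p as stated.

3*x^2 - 2*x*y + 2*y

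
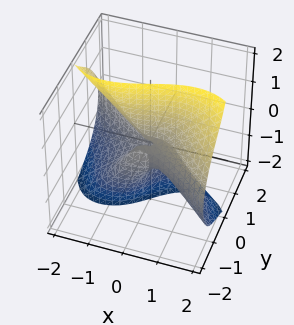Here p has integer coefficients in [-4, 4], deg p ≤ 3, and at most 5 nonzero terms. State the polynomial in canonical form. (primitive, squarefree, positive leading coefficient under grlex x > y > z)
x^3 - x*z^2 + 2*y^3 + 2*y*z^2 + 2*y*z

The degree is 3 — no degree-2 surface has this shape.
Against the integer gridlines: the visible z-axis segment lies entirely on the surface; one x-axis crossing is at x = 0.
Matching integer coefficients to the picture gives p.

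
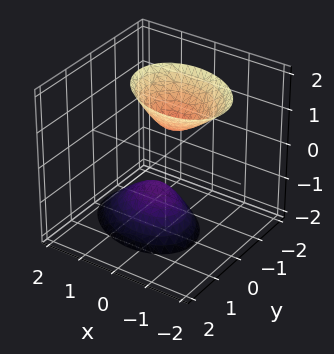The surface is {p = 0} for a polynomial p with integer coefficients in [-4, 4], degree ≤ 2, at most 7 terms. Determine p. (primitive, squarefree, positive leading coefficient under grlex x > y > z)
2*x^2 + x*y + x*z + 3*y^2 - z^2 + 1

The picture has 2 separate pieces. Treating them together as one polynomial.
The degree is 2 — no degree-1 surface has this shape.
From the axis intercepts and sections: it misses every integer gridline on the y-axis; no x-intercept at any integer in the box; among the integer gridlines, it crosses the z-axis at z ∈ {-1, 1}.
Assembling these constraints gives the stated polynomial.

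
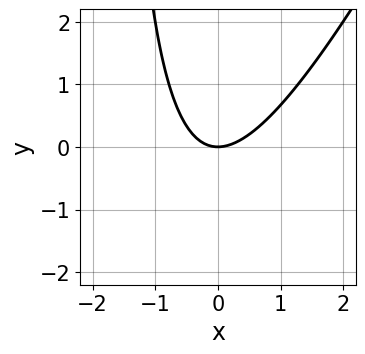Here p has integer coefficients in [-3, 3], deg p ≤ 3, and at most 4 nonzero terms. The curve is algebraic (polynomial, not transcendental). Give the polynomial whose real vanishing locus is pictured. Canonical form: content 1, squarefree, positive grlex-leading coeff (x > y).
(a) Degree: a generic line meets the curve in up to 2 points, so deg p = 2.
(b) From the visible intercepts: one y-axis crossing is at y = 0; it meets the x-axis at x = 0 (among the integer gridlines).
(c) These observations pin down the coefficients.

2*x^2 - x*y - 2*y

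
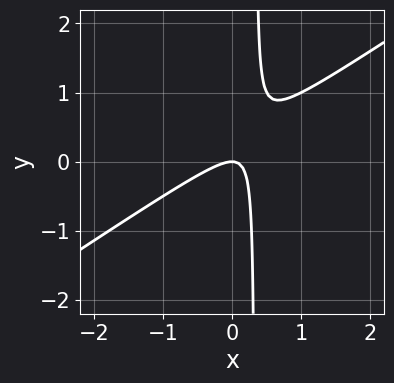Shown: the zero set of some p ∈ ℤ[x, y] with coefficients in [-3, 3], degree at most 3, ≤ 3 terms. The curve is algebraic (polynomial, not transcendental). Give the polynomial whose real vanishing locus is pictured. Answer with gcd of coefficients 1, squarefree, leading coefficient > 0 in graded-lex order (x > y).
2*x^2 - 3*x*y + y

1. The degree is 2 — a generic line meets the curve in up to 2 points.
2. From the axis intercepts and sections: one x-axis crossing is at x = 0; one y-axis crossing is at y = 0.
3. Matching integer coefficients to the picture gives p.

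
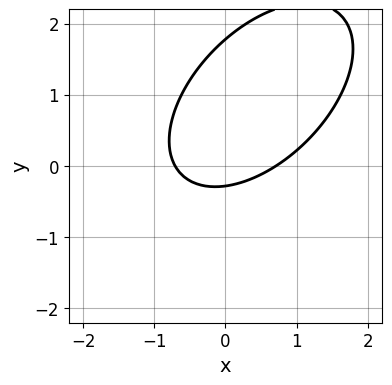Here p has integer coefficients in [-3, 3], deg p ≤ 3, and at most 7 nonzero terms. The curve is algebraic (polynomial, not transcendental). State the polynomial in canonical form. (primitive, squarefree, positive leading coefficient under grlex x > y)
2*x^2 - 2*x*y + 2*y^2 - 3*y - 1

1. Degree: the shape is more complex than any degree-1 curve, so deg p = 2.
2. Matching integer coefficients to the picture gives p.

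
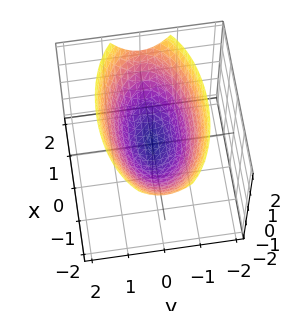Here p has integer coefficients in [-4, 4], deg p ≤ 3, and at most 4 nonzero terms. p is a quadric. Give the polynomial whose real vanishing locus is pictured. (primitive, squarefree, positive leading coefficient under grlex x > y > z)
x^2 + 3*y^2 - 3*z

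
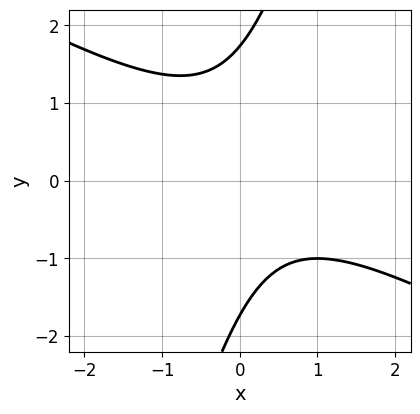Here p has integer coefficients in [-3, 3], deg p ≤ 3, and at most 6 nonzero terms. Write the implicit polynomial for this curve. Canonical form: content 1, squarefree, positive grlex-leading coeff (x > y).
2*x^2 + 3*x*y - y^2 - x + 3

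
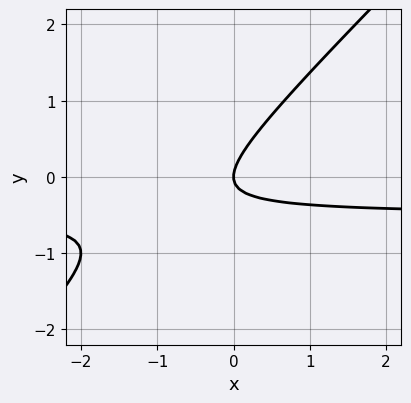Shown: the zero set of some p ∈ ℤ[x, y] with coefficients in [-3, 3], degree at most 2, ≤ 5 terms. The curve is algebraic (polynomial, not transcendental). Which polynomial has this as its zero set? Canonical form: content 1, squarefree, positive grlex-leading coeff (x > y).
The degree is 2 — no degree-1 curve has this shape.
From the visible intercepts: it crosses the x-axis at the gridline x = 0; it crosses the y-axis at the gridline y = 0.
The integer polynomial consistent with all of this is the stated p.

2*x*y - 2*y^2 + x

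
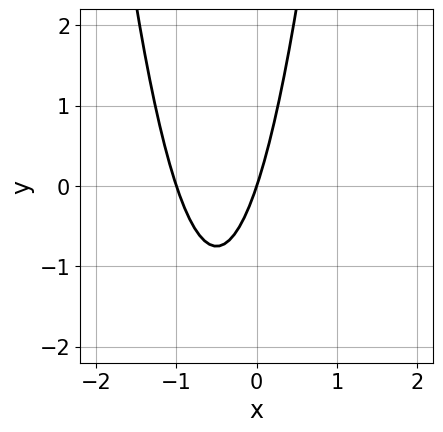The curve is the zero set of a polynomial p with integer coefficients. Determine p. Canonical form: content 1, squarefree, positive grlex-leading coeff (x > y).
3*x^2 + 3*x - y

The degree is 2 — no degree-1 curve has this shape.
Checking where it meets the axes: it meets the y-axis at y = 0 (among the integer gridlines); the x-axis gridline crossings are at x ∈ {-1, 0}.
Putting this together gives p.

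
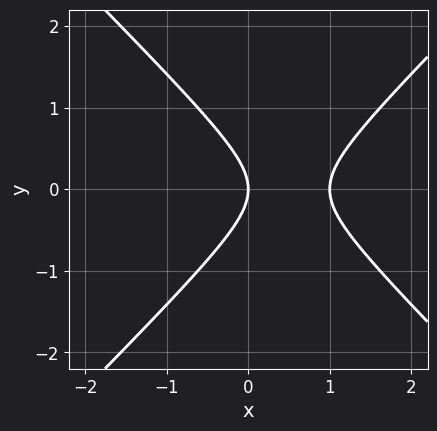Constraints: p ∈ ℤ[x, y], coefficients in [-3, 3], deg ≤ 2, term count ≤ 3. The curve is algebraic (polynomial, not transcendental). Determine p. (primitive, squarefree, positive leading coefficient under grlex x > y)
x^2 - y^2 - x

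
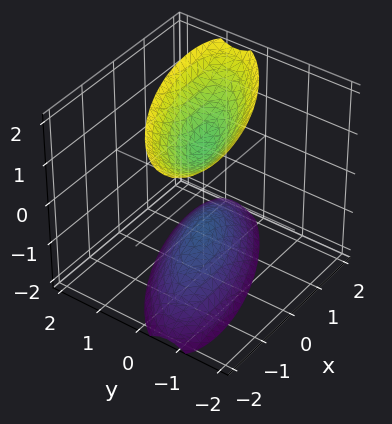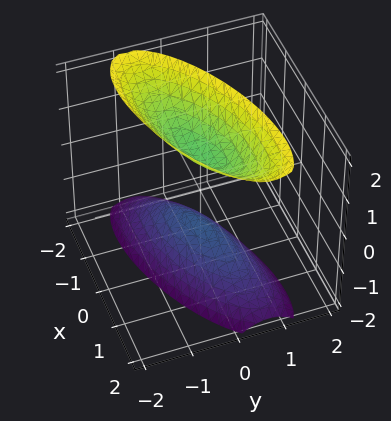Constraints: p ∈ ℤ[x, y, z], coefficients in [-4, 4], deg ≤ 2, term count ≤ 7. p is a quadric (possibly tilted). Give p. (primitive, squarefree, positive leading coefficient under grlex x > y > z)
(a) The picture has 2 separate pieces. Treating them together as one polynomial.
(b) The degree is 2 — the shape is more complex than any degree-1 surface.
(c) Against the integer gridlines: the z-axis gridline crossings are at z ∈ {-1, 1}; no x-intercept at any integer in the box; the surface avoids every integer y-axis point in the box.
(d) Together with the visible shape, these determine p as stated.

x^2 - 2*x*y + 3*y^2 - z^2 + 1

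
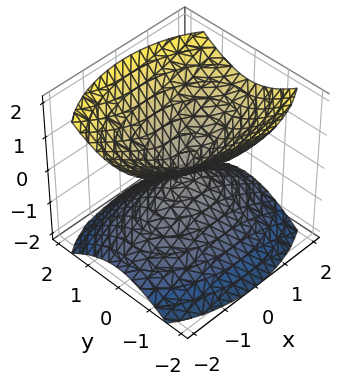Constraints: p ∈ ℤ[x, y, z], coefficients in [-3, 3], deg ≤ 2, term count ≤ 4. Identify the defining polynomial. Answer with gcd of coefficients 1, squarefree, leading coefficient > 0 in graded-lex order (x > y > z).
x^2 + 2*y^2 - 2*z^2

First, there are 2 components. They look like related sheets of one shape, so recover p as a whole.
Then, deg p = 2. A double cone through the origin; a quadric.
Next, symmetries: mirror symmetry x ↦ −x ⇒ only even powers of x; mirror symmetry y ↦ −y ⇒ only even powers of y; the z ↦ −z reflection is a symmetry, so z appears only in even powers.
Then, reading off the gridlines: one y-axis crossing is at y = 0; one z-axis crossing is at z = 0.
Finally, these observations pin down the coefficients.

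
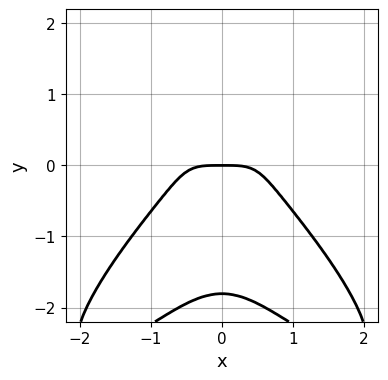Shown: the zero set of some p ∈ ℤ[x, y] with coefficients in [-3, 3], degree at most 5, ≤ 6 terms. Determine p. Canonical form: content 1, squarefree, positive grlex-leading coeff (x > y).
3*x^4 - 3*x^2*y^2 + 2*y^4 + 3*y^3 + 2*y

First, degree: the shape is more complex than any degree-3 curve, so deg p = 4.
Next, symmetries: it's symmetric under x → −x, forcing even powers of x.
Then, from the axis intercepts and sections: it crosses the y-axis at the gridline y = 0; it meets the x-axis at x = 0 (among the integer gridlines).
Finally, assembling these constraints gives the stated polynomial.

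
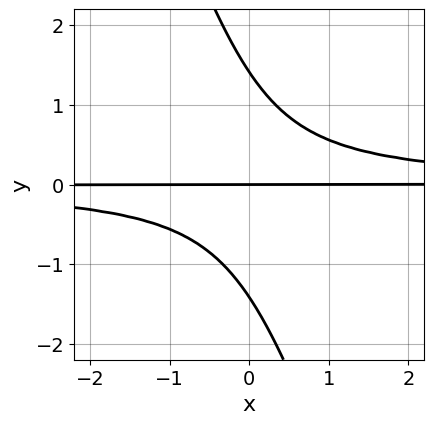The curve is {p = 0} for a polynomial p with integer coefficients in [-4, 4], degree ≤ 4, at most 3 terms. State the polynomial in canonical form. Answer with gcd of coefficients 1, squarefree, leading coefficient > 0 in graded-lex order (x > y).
1. The degree is 3 — a generic line meets the curve in up to 3 points.
2. Against the integer gridlines: the visible x-axis segment lies entirely on the curve; one y-axis crossing is at y = 0.
3. The integer polynomial consistent with all of this is the stated p.

3*x*y^2 + y^3 - 2*y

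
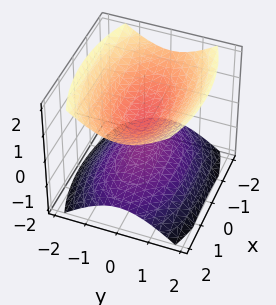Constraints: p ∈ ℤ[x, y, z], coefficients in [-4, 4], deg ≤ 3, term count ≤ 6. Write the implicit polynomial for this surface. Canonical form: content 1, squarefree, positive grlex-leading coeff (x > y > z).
x^2 + 3*y^2 - 3*z^2 + 1

First, there are 2 components. Treating them together as one polynomial.
Next, deg p = 2. Two separate bowl-shaped sheets opening away from each other; a quadric.
Then, symmetries: it's symmetric under z → −z, forcing even powers of z; mirror symmetry y ↦ −y ⇒ only even powers of y; the x ↦ −x reflection is a symmetry, so x appears only in even powers.
Next, against the integer gridlines: the surface avoids every integer y-axis point in the box; the surface avoids every integer x-axis point in the box.
Finally, together with the visible shape, these determine p as stated.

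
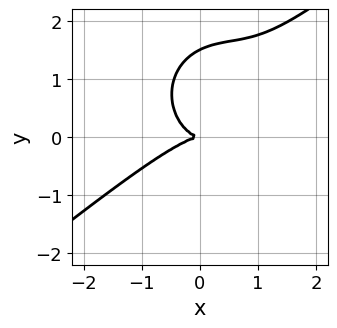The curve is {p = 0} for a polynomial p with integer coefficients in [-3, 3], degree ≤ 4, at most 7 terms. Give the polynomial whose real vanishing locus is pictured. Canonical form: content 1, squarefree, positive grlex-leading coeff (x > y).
2*x^3 - 2*x^2*y + x*y^2 - 2*y^3 + 3*y^2

First, degree: the shape is more complex than any degree-2 curve, so deg p = 3.
Then, checking where it meets the axes: one y-axis crossing is at y = 0; one x-axis crossing is at x = 0.
Finally, the integer polynomial consistent with all of this is the stated p.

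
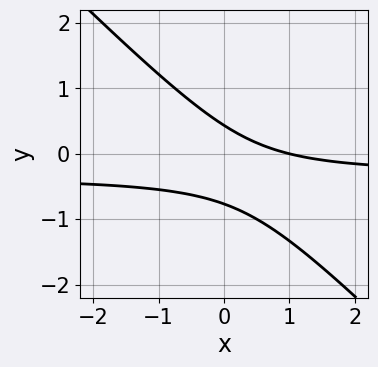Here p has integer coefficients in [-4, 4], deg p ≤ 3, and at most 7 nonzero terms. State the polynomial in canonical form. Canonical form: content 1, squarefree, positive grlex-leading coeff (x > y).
3*x*y + 3*y^2 + x + y - 1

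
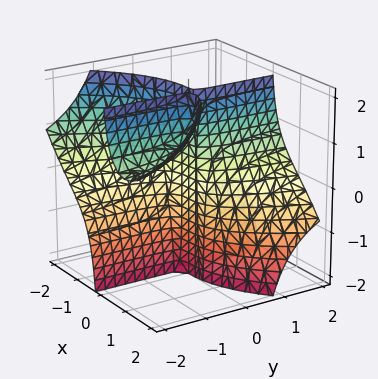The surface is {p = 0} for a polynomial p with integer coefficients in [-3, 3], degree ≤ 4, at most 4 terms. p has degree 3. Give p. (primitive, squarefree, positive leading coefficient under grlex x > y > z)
1. The picture has 3 separate pieces. They look like related sheets of one shape, so recover p as a whole.
2. Degree: the shape is more complex than any degree-2 surface, so deg p = 3.
3. From the axis intercepts and sections: it crosses the y-axis at the gridline y = 0; it meets the x-axis at x = 0 (among the integer gridlines); every point of the z-axis in the box is on the surface.
4. Matching integer coefficients to the picture gives p.

x^3 + 2*x*y*z - y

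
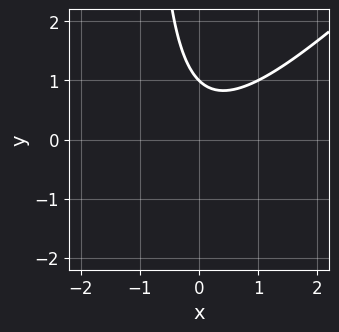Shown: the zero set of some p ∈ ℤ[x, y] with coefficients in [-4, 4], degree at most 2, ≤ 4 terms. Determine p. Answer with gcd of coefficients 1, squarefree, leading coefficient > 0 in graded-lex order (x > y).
x^2 - x*y - y + 1

deg p = 2. No degree-1 curve has this shape.
Observable constraints: it misses every integer gridline on the x-axis; it meets the y-axis at y = 1 (among the integer gridlines).
Putting this together gives p.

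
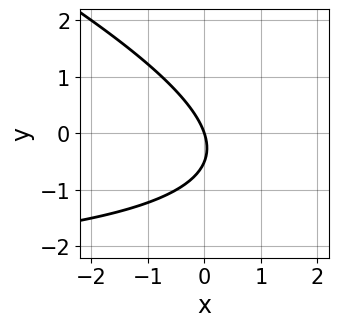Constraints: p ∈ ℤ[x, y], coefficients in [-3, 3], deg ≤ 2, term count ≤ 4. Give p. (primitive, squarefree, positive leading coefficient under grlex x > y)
x*y + 2*y^2 + 3*x + y

First, degree: a generic line meets the curve in up to 2 points, so deg p = 2.
Then, observable constraints: it crosses the x-axis at the gridline x = 0; it crosses the y-axis at the gridline y = 0.
Finally, fitting integer coefficients to these (and the overall shape) gives p.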